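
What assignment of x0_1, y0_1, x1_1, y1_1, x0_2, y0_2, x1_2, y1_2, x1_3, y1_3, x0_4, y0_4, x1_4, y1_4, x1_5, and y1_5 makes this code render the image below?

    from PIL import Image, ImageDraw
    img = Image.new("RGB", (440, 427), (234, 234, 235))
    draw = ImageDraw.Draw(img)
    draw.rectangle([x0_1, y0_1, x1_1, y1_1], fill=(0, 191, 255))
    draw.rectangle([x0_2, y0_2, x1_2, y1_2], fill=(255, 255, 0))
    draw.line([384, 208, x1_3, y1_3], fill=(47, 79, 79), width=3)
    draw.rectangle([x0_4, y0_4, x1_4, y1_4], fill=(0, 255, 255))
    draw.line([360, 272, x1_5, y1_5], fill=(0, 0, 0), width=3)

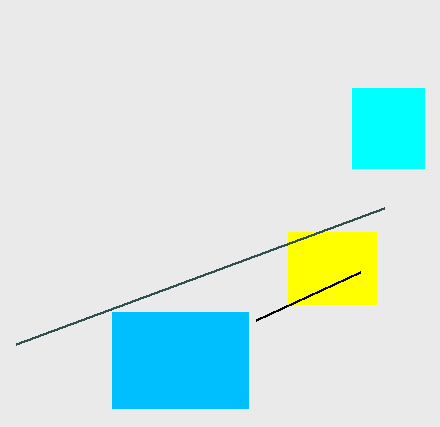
x0_1 = 112; y0_1 = 312; x1_1 = 248; y1_1 = 408; x0_2 = 288; y0_2 = 232; x1_2 = 376; y1_2 = 304; x1_3 = 16; y1_3 = 344; x0_4 = 352; y0_4 = 88; x1_4 = 424; y1_4 = 168; x1_5 = 256; y1_5 = 320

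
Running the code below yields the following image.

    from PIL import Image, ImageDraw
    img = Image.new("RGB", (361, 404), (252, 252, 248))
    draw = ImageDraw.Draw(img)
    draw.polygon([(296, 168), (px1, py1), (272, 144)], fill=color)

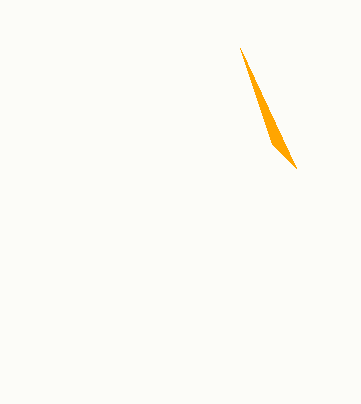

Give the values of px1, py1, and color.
px1 = 240, py1 = 48, color = 'orange'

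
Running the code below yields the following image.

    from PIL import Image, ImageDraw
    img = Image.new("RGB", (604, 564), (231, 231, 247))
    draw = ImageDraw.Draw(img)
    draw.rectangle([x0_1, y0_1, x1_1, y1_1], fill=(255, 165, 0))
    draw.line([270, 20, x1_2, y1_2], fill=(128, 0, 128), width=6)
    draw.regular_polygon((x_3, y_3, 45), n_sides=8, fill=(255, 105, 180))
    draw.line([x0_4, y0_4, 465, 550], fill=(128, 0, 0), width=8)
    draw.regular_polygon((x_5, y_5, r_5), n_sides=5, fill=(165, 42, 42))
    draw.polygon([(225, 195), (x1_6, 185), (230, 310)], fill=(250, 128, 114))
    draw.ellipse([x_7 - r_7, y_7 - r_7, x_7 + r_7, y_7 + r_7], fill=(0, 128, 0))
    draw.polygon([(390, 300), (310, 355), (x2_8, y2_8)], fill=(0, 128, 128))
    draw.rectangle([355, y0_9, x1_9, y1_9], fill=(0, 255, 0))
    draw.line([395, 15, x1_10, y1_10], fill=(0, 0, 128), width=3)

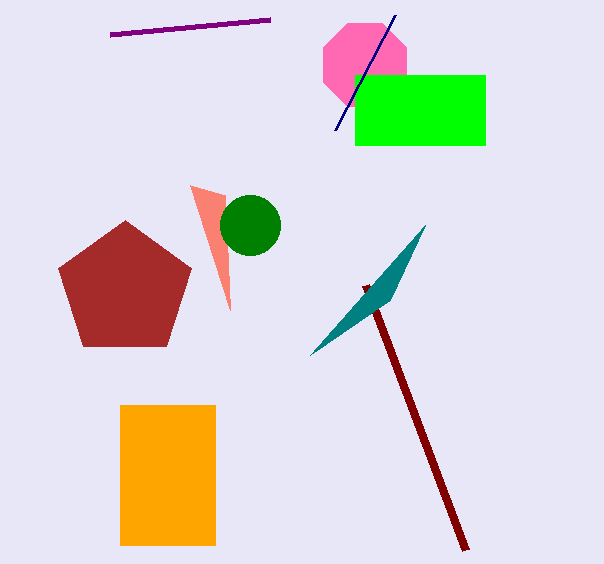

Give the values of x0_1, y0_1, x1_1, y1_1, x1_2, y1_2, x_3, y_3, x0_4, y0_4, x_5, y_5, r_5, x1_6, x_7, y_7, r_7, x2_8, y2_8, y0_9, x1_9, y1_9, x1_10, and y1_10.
x0_1 = 120; y0_1 = 405; x1_1 = 215; y1_1 = 545; x1_2 = 110; y1_2 = 35; x_3 = 365; y_3 = 65; x0_4 = 365; y0_4 = 285; x_5 = 125; y_5 = 290; r_5 = 70; x1_6 = 190; x_7 = 250; y_7 = 225; r_7 = 30; x2_8 = 425; y2_8 = 225; y0_9 = 75; x1_9 = 485; y1_9 = 145; x1_10 = 335; y1_10 = 130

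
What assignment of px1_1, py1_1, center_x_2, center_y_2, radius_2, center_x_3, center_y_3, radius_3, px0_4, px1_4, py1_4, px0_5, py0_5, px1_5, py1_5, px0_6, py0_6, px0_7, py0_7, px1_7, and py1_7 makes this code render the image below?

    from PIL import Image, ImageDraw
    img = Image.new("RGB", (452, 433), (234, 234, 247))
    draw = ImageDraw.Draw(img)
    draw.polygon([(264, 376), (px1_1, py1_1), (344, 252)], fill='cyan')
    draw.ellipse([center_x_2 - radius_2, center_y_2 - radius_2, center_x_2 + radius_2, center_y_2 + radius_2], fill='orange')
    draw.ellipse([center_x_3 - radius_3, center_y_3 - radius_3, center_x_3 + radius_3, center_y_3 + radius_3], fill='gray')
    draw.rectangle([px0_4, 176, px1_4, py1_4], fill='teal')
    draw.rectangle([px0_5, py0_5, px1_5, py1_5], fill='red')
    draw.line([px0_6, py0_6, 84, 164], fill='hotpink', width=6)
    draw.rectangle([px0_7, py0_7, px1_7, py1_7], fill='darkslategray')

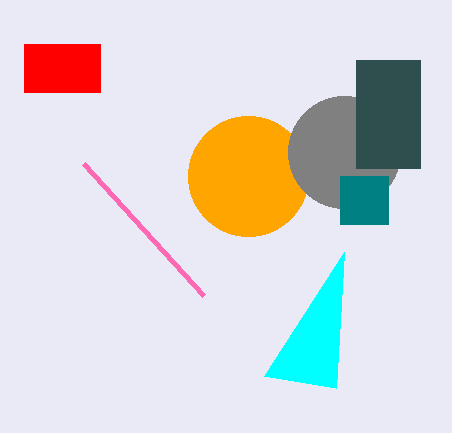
px1_1 = 336
py1_1 = 388
center_x_2 = 248
center_y_2 = 176
radius_2 = 60
center_x_3 = 344
center_y_3 = 152
radius_3 = 56
px0_4 = 340
px1_4 = 388
py1_4 = 224
px0_5 = 24
py0_5 = 44
px1_5 = 100
py1_5 = 92
px0_6 = 204
py0_6 = 296
px0_7 = 356
py0_7 = 60
px1_7 = 420
py1_7 = 168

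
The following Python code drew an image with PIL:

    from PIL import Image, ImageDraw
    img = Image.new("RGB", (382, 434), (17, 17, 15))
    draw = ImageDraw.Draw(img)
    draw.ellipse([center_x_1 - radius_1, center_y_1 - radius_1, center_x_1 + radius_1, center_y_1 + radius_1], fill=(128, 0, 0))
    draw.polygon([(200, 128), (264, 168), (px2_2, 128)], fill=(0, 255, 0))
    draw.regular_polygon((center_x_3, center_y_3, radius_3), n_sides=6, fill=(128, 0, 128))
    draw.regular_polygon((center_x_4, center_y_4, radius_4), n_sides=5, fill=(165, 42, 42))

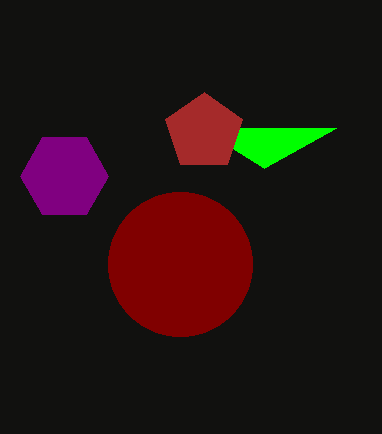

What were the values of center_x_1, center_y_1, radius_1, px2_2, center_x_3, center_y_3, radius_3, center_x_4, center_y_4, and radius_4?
center_x_1 = 180; center_y_1 = 264; radius_1 = 72; px2_2 = 336; center_x_3 = 64; center_y_3 = 176; radius_3 = 44; center_x_4 = 204; center_y_4 = 132; radius_4 = 40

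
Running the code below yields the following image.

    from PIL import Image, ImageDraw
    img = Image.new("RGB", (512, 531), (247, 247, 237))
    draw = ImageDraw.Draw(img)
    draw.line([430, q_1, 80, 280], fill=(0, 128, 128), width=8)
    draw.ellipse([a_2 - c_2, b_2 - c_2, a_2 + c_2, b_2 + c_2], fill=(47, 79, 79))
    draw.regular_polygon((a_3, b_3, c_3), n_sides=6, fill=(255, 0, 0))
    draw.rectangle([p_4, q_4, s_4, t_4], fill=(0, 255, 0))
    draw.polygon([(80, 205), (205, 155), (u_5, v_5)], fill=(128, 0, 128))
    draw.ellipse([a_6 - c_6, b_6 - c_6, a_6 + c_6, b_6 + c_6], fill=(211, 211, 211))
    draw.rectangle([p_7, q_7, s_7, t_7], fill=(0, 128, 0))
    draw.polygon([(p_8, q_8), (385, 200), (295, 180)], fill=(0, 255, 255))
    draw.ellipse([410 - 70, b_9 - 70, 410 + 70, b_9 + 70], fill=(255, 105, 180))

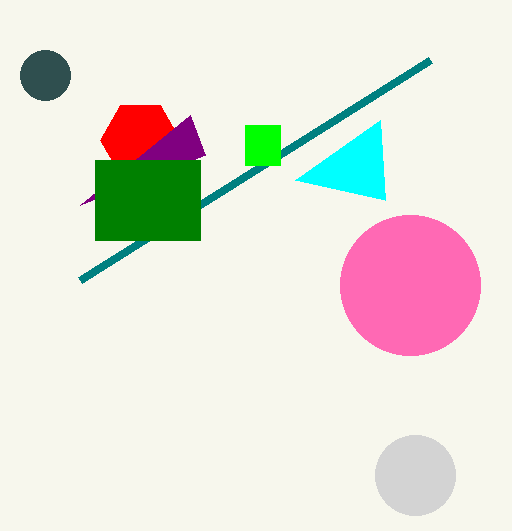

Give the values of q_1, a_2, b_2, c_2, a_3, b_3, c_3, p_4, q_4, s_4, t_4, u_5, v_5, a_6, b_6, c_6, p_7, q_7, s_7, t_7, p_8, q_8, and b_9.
q_1 = 60; a_2 = 45; b_2 = 75; c_2 = 25; a_3 = 140; b_3 = 140; c_3 = 40; p_4 = 245; q_4 = 125; s_4 = 280; t_4 = 165; u_5 = 190; v_5 = 115; a_6 = 415; b_6 = 475; c_6 = 40; p_7 = 95; q_7 = 160; s_7 = 200; t_7 = 240; p_8 = 380; q_8 = 120; b_9 = 285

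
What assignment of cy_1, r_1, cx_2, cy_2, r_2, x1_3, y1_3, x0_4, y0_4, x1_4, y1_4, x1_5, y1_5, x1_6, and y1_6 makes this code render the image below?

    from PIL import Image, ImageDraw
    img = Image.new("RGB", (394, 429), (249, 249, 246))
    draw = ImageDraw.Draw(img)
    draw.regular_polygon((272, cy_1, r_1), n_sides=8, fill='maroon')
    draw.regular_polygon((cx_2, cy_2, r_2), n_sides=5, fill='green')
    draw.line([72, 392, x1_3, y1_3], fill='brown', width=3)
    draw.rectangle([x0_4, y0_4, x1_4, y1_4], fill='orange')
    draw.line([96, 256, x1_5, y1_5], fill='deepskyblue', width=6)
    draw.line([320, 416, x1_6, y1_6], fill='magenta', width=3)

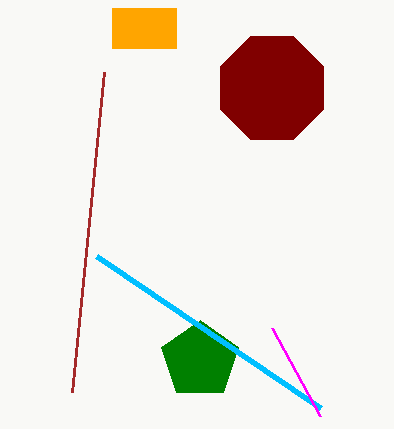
cy_1 = 88
r_1 = 56
cx_2 = 200
cy_2 = 360
r_2 = 40
x1_3 = 104
y1_3 = 72
x0_4 = 112
y0_4 = 8
x1_4 = 176
y1_4 = 48
x1_5 = 320
y1_5 = 408
x1_6 = 272
y1_6 = 328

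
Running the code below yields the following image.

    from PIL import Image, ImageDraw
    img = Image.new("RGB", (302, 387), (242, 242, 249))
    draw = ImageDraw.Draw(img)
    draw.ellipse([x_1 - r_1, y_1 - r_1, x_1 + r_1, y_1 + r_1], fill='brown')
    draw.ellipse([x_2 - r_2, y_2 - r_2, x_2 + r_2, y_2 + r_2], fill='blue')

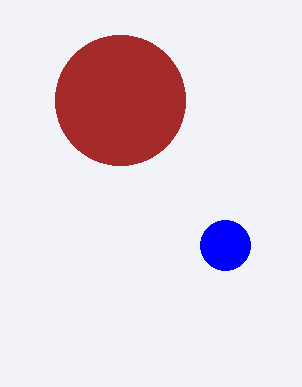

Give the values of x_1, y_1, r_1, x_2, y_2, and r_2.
x_1 = 120
y_1 = 100
r_1 = 65
x_2 = 225
y_2 = 245
r_2 = 25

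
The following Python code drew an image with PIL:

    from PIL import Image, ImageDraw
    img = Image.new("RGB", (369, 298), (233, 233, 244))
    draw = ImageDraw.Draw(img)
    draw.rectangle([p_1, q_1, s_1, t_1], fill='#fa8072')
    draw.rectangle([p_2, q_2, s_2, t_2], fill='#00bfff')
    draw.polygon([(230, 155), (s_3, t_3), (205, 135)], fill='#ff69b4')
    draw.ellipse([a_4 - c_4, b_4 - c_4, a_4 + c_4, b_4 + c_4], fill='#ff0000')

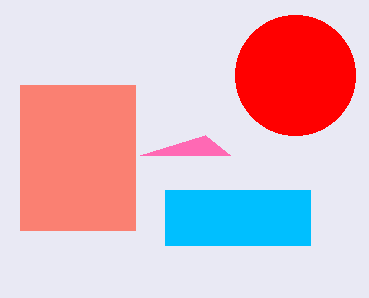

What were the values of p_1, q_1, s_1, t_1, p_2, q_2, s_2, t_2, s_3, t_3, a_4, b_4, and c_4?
p_1 = 20, q_1 = 85, s_1 = 135, t_1 = 230, p_2 = 165, q_2 = 190, s_2 = 310, t_2 = 245, s_3 = 140, t_3 = 155, a_4 = 295, b_4 = 75, c_4 = 60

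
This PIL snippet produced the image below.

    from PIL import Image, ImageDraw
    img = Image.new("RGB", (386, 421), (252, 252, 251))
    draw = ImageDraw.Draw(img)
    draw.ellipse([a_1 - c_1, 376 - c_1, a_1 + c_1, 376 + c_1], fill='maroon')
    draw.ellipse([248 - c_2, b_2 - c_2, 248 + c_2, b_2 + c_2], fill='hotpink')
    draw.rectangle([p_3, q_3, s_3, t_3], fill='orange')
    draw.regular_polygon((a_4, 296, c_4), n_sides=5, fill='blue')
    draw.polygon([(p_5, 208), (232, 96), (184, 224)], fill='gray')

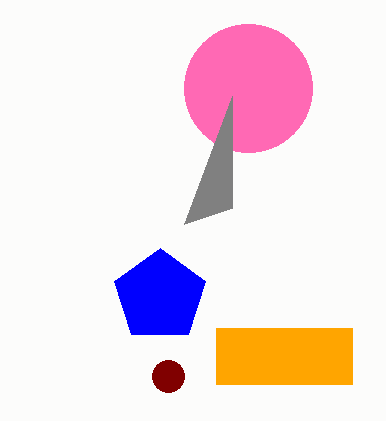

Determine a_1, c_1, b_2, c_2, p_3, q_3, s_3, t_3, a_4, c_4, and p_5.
a_1 = 168; c_1 = 16; b_2 = 88; c_2 = 64; p_3 = 216; q_3 = 328; s_3 = 352; t_3 = 384; a_4 = 160; c_4 = 48; p_5 = 232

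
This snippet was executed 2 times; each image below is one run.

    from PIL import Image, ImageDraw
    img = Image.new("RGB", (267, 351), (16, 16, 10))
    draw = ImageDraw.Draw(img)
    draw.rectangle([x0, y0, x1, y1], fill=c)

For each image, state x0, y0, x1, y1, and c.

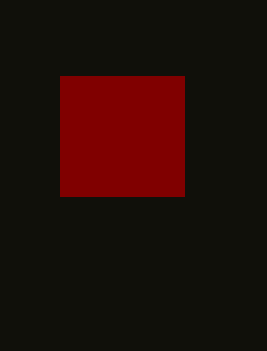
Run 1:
x0 = 60, y0 = 76, x1 = 184, y1 = 196, c = 'maroon'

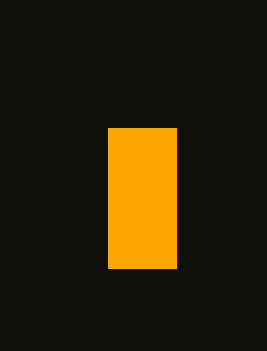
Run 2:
x0 = 108
y0 = 128
x1 = 176
y1 = 268
c = 'orange'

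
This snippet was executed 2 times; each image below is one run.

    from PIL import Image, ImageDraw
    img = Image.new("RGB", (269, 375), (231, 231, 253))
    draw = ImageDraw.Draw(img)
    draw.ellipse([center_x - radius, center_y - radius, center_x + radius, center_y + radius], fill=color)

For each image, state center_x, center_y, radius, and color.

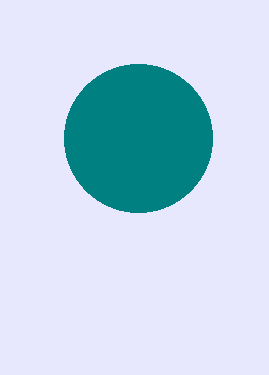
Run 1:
center_x = 138; center_y = 138; radius = 74; color = 'teal'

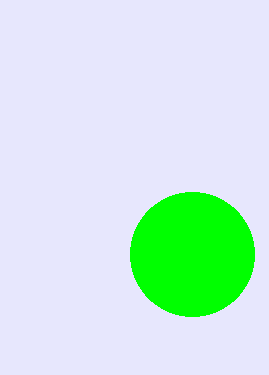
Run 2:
center_x = 192
center_y = 254
radius = 62
color = 'lime'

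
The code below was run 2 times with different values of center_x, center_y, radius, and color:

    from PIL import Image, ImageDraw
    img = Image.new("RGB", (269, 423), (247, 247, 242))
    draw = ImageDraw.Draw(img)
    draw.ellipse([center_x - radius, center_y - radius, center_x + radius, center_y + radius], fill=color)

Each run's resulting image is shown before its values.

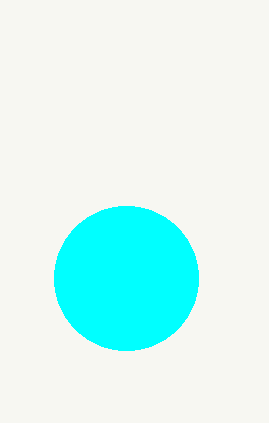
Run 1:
center_x = 126
center_y = 278
radius = 72
color = 'cyan'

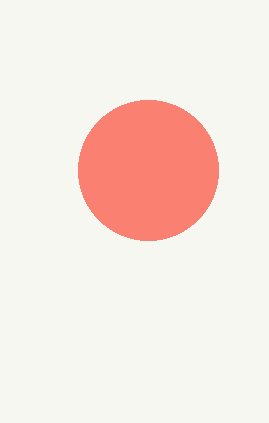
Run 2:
center_x = 148
center_y = 170
radius = 70
color = 'salmon'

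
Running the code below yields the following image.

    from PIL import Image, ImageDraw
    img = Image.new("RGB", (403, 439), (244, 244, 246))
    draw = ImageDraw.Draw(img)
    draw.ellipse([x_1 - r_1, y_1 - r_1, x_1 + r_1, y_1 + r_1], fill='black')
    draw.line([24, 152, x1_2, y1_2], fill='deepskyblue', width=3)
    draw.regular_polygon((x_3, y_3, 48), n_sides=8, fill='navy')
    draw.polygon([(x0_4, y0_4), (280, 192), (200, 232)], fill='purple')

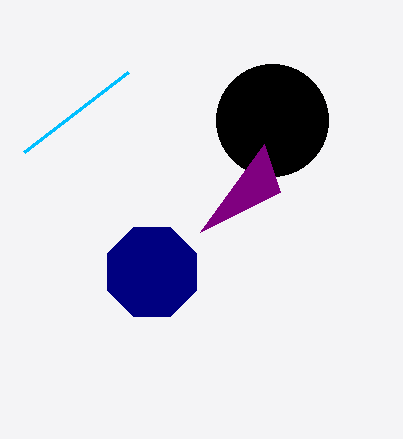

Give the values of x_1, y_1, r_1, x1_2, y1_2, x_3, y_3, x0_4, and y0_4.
x_1 = 272
y_1 = 120
r_1 = 56
x1_2 = 128
y1_2 = 72
x_3 = 152
y_3 = 272
x0_4 = 264
y0_4 = 144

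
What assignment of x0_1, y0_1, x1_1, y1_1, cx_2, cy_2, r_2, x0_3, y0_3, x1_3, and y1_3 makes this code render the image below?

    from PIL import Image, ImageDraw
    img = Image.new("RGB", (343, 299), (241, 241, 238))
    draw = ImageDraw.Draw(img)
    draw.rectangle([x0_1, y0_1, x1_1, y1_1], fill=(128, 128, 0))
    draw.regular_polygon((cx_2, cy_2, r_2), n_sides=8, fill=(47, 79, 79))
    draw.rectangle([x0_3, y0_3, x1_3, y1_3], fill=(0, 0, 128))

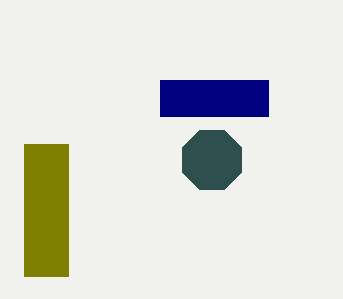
x0_1 = 24, y0_1 = 144, x1_1 = 68, y1_1 = 276, cx_2 = 212, cy_2 = 160, r_2 = 32, x0_3 = 160, y0_3 = 80, x1_3 = 268, y1_3 = 116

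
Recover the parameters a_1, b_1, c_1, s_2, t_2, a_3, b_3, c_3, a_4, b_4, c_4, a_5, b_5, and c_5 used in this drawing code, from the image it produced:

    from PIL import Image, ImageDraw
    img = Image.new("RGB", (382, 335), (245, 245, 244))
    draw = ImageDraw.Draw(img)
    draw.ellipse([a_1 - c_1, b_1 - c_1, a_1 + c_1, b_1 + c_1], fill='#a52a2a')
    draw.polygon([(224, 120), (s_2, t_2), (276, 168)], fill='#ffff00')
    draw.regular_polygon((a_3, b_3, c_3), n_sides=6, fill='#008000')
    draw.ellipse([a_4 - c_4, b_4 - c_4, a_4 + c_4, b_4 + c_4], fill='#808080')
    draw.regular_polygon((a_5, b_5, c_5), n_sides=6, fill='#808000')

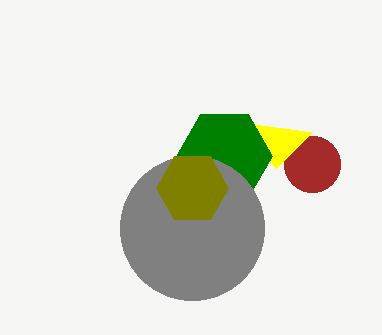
a_1 = 312, b_1 = 164, c_1 = 28, s_2 = 312, t_2 = 132, a_3 = 224, b_3 = 156, c_3 = 48, a_4 = 192, b_4 = 228, c_4 = 72, a_5 = 192, b_5 = 188, c_5 = 36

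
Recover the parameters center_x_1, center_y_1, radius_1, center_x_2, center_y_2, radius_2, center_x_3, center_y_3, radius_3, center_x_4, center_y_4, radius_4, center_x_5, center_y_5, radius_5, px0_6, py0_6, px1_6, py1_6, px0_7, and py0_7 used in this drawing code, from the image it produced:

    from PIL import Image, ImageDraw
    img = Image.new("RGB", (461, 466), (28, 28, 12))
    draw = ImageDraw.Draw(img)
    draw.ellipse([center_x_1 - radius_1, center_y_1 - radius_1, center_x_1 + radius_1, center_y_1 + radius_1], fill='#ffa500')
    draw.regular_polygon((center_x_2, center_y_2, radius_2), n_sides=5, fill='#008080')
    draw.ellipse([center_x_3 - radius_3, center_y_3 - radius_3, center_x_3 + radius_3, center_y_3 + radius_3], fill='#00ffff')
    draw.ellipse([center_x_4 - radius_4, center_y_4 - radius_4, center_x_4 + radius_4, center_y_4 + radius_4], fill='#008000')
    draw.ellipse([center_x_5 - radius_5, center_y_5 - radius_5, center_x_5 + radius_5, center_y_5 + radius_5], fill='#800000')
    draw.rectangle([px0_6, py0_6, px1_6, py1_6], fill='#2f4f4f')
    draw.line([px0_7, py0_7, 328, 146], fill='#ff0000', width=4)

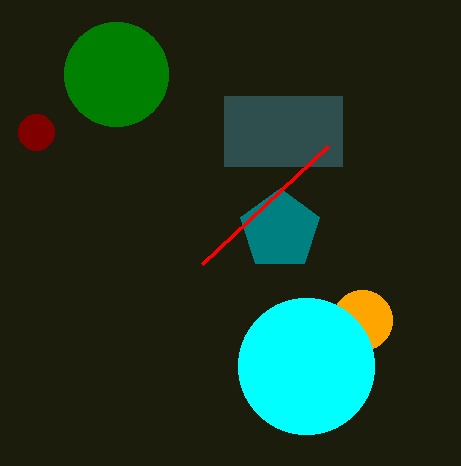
center_x_1 = 362, center_y_1 = 320, radius_1 = 30, center_x_2 = 280, center_y_2 = 230, radius_2 = 42, center_x_3 = 306, center_y_3 = 366, radius_3 = 68, center_x_4 = 116, center_y_4 = 74, radius_4 = 52, center_x_5 = 36, center_y_5 = 132, radius_5 = 18, px0_6 = 224, py0_6 = 96, px1_6 = 342, py1_6 = 166, px0_7 = 202, py0_7 = 264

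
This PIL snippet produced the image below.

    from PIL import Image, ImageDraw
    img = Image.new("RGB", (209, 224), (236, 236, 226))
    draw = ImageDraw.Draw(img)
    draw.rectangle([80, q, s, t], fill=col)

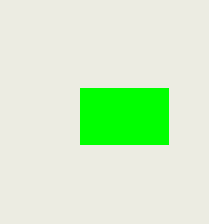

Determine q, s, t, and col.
q = 88; s = 168; t = 144; col = 'lime'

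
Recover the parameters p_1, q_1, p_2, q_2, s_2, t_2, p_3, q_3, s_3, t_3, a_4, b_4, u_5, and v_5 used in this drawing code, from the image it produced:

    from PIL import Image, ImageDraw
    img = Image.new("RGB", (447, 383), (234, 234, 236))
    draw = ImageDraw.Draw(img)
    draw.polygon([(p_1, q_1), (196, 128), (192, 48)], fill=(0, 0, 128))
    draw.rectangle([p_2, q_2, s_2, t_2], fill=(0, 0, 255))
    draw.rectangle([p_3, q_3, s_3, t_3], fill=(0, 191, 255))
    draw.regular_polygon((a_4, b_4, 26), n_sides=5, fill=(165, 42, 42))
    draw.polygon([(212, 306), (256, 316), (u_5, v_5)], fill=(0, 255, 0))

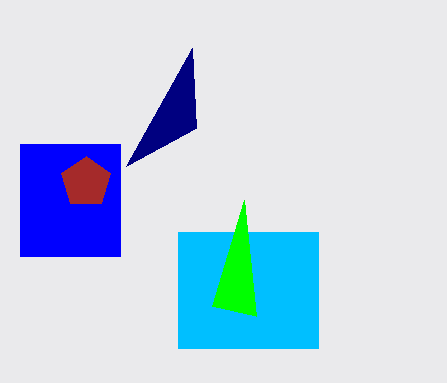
p_1 = 126; q_1 = 166; p_2 = 20; q_2 = 144; s_2 = 120; t_2 = 256; p_3 = 178; q_3 = 232; s_3 = 318; t_3 = 348; a_4 = 86; b_4 = 182; u_5 = 244; v_5 = 200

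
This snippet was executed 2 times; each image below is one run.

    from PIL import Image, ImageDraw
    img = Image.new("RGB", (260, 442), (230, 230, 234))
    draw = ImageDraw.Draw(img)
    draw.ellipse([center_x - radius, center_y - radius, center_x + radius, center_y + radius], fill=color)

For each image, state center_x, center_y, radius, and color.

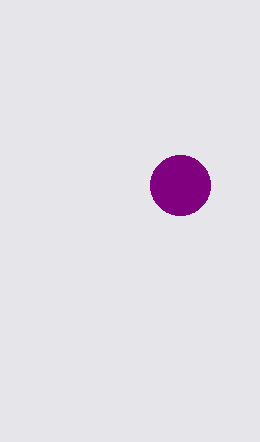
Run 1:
center_x = 180, center_y = 185, radius = 30, color = 'purple'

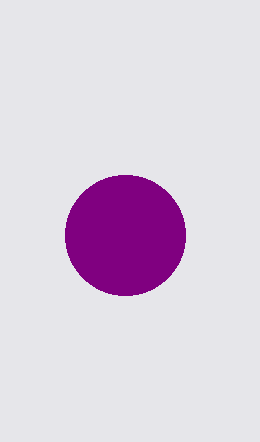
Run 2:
center_x = 125
center_y = 235
radius = 60
color = 'purple'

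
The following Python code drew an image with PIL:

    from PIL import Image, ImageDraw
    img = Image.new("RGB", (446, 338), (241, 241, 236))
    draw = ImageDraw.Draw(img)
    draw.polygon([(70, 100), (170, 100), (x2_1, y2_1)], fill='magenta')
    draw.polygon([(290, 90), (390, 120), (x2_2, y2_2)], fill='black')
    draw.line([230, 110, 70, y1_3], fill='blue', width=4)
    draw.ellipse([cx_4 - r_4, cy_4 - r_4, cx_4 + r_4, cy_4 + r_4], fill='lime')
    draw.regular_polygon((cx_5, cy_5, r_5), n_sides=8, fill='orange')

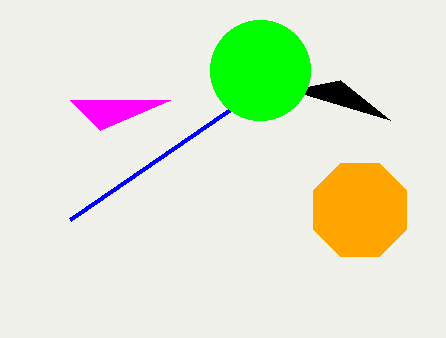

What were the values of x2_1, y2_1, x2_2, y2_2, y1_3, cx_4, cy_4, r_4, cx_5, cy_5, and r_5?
x2_1 = 100; y2_1 = 130; x2_2 = 340; y2_2 = 80; y1_3 = 220; cx_4 = 260; cy_4 = 70; r_4 = 50; cx_5 = 360; cy_5 = 210; r_5 = 50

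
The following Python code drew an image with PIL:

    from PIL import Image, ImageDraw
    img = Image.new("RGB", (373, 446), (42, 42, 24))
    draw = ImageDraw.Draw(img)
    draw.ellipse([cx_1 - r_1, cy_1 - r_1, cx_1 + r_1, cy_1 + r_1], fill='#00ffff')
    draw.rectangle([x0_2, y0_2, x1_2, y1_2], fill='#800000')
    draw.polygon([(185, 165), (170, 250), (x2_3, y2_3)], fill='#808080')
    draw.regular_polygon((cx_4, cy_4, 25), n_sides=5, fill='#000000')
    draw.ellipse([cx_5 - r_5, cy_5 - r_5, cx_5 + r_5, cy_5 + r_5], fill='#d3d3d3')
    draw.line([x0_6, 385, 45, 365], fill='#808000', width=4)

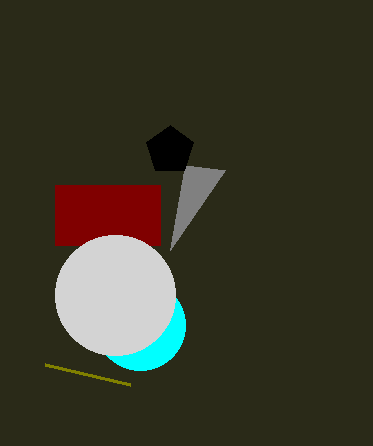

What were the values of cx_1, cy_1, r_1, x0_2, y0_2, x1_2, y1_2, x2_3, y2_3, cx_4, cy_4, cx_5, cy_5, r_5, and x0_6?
cx_1 = 140; cy_1 = 325; r_1 = 45; x0_2 = 55; y0_2 = 185; x1_2 = 160; y1_2 = 245; x2_3 = 225; y2_3 = 170; cx_4 = 170; cy_4 = 150; cx_5 = 115; cy_5 = 295; r_5 = 60; x0_6 = 130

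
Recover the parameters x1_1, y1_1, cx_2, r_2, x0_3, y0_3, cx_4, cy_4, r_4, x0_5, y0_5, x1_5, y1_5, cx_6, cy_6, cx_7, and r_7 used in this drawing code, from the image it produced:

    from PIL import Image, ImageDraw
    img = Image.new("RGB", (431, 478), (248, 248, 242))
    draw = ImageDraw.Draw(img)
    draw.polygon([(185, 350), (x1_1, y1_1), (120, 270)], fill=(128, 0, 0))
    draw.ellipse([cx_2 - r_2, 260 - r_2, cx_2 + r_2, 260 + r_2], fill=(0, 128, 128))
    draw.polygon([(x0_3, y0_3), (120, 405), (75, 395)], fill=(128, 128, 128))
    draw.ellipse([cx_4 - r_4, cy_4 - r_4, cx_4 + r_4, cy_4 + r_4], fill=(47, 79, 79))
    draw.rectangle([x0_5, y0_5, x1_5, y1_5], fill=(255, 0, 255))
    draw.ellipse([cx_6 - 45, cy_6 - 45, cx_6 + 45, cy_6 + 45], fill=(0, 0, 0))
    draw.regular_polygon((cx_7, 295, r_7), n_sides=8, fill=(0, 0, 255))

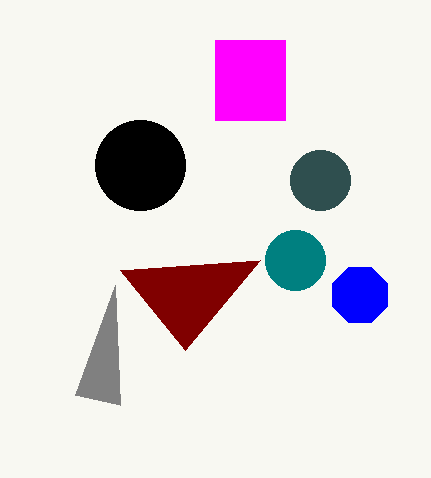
x1_1 = 260, y1_1 = 260, cx_2 = 295, r_2 = 30, x0_3 = 115, y0_3 = 285, cx_4 = 320, cy_4 = 180, r_4 = 30, x0_5 = 215, y0_5 = 40, x1_5 = 285, y1_5 = 120, cx_6 = 140, cy_6 = 165, cx_7 = 360, r_7 = 30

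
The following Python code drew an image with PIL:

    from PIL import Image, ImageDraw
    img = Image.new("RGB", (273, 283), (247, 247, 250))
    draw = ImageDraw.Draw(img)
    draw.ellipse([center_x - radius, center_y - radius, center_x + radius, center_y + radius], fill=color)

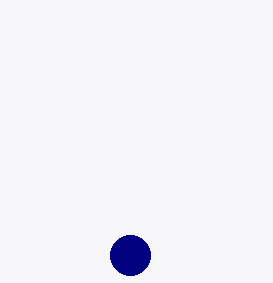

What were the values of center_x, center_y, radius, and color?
center_x = 130; center_y = 255; radius = 20; color = 'navy'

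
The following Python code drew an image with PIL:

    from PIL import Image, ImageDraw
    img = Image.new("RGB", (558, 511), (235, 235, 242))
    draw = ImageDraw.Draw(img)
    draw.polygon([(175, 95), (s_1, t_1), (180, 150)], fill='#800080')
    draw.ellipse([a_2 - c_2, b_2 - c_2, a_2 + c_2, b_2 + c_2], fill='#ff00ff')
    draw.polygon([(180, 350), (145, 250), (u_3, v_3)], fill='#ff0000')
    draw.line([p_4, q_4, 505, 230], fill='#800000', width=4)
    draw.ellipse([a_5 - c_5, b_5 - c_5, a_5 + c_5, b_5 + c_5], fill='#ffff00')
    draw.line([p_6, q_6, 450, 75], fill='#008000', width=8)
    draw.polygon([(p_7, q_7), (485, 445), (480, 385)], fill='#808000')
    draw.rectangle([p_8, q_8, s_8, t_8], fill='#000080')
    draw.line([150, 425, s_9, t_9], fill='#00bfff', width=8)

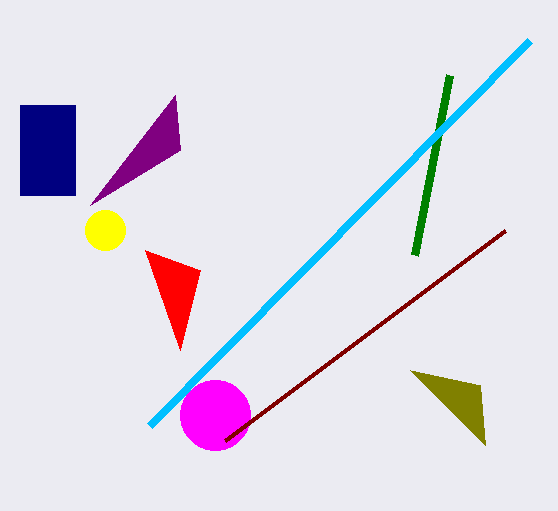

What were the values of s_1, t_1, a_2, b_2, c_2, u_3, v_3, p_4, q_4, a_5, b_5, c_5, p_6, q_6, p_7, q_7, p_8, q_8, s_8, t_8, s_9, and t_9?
s_1 = 90; t_1 = 205; a_2 = 215; b_2 = 415; c_2 = 35; u_3 = 200; v_3 = 270; p_4 = 225; q_4 = 440; a_5 = 105; b_5 = 230; c_5 = 20; p_6 = 415; q_6 = 255; p_7 = 410; q_7 = 370; p_8 = 20; q_8 = 105; s_8 = 75; t_8 = 195; s_9 = 530; t_9 = 40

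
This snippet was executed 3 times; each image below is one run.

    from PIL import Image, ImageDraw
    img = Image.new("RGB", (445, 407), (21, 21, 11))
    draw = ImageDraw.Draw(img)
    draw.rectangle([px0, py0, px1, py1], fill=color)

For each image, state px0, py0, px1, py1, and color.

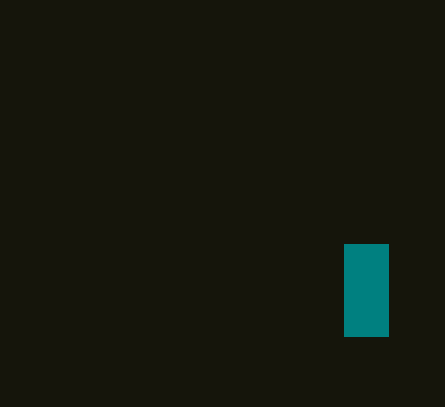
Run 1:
px0 = 344
py0 = 244
px1 = 388
py1 = 336
color = 'teal'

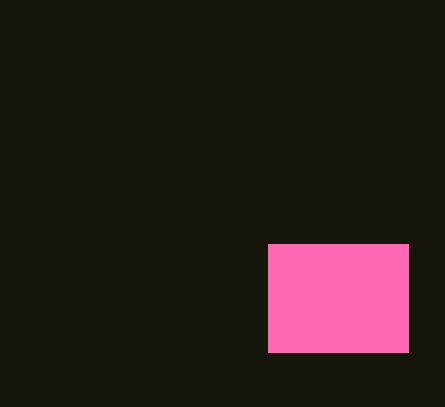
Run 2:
px0 = 268
py0 = 244
px1 = 408
py1 = 352
color = 'hotpink'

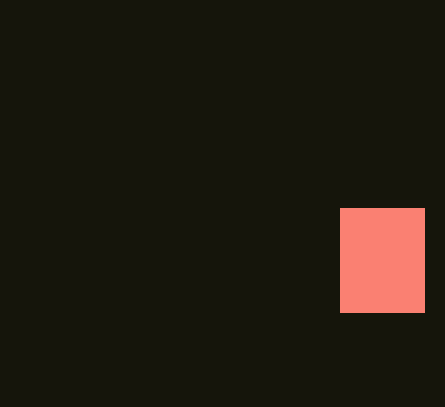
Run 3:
px0 = 340, py0 = 208, px1 = 424, py1 = 312, color = 'salmon'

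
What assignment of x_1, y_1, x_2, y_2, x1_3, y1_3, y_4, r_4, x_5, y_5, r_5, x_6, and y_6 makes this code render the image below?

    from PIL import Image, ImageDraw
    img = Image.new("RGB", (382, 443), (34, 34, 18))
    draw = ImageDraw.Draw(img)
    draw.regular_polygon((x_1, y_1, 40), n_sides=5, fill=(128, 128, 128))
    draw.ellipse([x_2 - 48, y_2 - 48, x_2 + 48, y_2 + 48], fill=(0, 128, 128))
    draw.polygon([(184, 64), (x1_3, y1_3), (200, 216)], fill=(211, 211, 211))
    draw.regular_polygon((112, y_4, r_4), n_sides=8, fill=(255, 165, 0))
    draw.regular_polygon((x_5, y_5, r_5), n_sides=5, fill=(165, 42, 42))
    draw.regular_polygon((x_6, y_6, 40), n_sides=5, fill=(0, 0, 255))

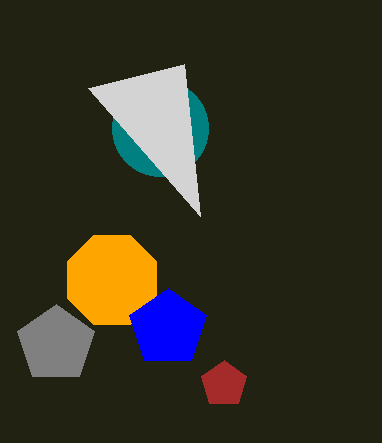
x_1 = 56
y_1 = 344
x_2 = 160
y_2 = 128
x1_3 = 88
y1_3 = 88
y_4 = 280
r_4 = 48
x_5 = 224
y_5 = 384
r_5 = 24
x_6 = 168
y_6 = 328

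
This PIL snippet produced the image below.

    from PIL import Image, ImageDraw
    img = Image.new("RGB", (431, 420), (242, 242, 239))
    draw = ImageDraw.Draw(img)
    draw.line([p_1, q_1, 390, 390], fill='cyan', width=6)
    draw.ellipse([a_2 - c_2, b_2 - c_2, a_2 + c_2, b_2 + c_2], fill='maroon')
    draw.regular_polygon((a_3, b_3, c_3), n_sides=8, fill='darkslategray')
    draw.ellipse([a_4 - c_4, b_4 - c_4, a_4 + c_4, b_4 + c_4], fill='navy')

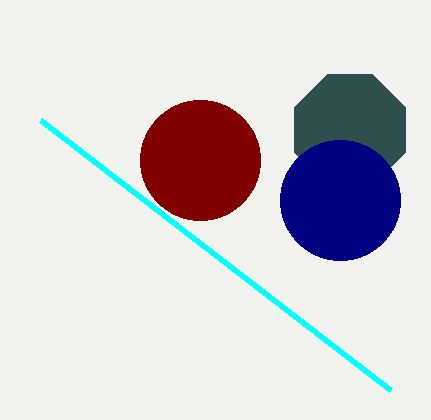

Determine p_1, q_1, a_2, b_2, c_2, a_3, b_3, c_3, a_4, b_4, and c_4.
p_1 = 40, q_1 = 120, a_2 = 200, b_2 = 160, c_2 = 60, a_3 = 350, b_3 = 130, c_3 = 60, a_4 = 340, b_4 = 200, c_4 = 60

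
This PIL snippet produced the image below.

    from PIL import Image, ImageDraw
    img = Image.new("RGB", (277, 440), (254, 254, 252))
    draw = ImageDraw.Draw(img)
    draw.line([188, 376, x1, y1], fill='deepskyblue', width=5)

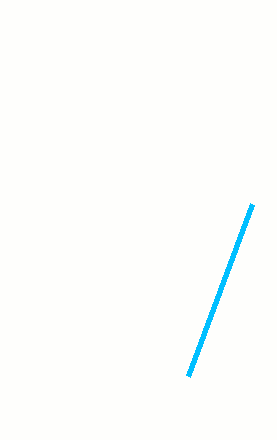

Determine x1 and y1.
x1 = 252, y1 = 204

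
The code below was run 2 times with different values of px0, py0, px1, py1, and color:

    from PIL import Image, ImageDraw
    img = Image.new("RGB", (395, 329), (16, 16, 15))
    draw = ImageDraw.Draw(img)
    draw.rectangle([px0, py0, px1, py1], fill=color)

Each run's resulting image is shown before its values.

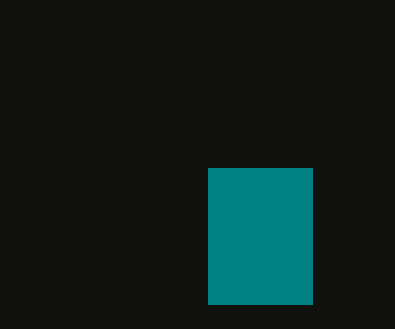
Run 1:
px0 = 208, py0 = 168, px1 = 312, py1 = 304, color = 'teal'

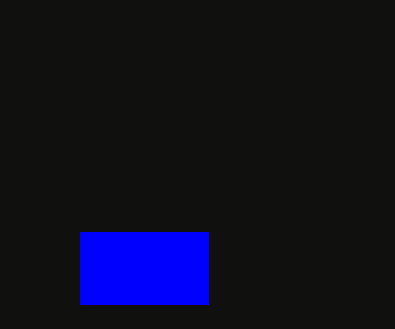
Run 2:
px0 = 80, py0 = 232, px1 = 208, py1 = 304, color = 'blue'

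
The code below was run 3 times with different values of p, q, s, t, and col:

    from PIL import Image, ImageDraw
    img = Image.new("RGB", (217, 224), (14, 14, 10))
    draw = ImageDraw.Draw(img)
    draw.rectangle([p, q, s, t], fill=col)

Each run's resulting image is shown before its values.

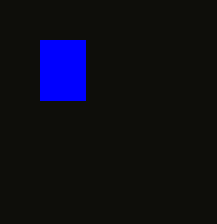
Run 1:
p = 40, q = 40, s = 85, t = 100, col = 'blue'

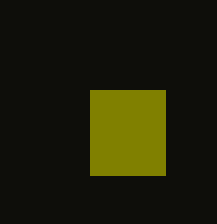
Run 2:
p = 90, q = 90, s = 165, t = 175, col = 'olive'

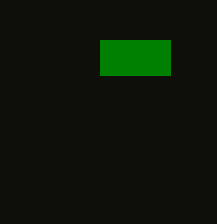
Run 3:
p = 100
q = 40
s = 170
t = 75
col = 'green'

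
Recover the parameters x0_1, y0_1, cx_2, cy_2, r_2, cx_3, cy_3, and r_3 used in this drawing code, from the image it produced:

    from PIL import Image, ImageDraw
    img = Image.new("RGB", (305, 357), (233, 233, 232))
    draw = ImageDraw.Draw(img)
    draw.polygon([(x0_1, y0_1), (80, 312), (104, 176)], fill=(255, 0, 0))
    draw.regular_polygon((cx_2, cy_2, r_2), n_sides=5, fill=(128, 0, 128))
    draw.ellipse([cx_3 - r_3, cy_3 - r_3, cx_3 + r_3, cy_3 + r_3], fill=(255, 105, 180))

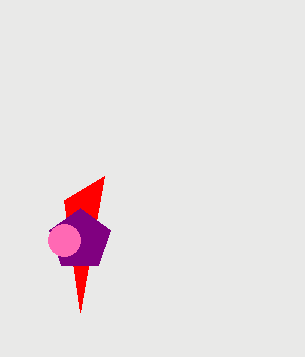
x0_1 = 64, y0_1 = 200, cx_2 = 80, cy_2 = 240, r_2 = 32, cx_3 = 64, cy_3 = 240, r_3 = 16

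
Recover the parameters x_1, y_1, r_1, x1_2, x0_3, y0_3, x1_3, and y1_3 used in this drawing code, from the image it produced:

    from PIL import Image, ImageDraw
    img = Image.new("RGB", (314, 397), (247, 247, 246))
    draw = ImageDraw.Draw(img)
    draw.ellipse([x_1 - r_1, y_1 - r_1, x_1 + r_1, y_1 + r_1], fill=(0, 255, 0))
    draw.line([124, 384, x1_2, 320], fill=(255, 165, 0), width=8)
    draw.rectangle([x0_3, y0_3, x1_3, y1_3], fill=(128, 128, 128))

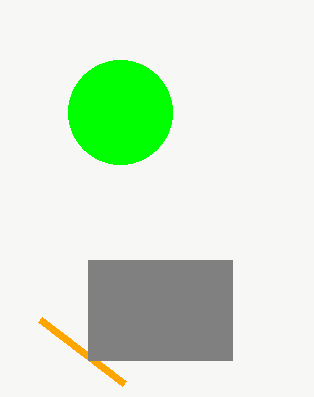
x_1 = 120
y_1 = 112
r_1 = 52
x1_2 = 40
x0_3 = 88
y0_3 = 260
x1_3 = 232
y1_3 = 360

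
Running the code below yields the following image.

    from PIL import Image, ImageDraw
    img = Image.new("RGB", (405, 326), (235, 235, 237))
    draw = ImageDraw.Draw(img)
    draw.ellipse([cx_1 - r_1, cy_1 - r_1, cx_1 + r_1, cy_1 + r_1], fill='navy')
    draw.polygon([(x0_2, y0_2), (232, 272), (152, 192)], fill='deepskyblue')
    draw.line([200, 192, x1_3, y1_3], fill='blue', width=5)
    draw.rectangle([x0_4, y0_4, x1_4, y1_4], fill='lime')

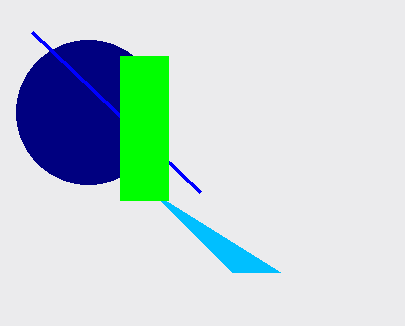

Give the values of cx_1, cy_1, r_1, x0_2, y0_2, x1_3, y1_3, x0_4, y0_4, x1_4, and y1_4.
cx_1 = 88; cy_1 = 112; r_1 = 72; x0_2 = 280; y0_2 = 272; x1_3 = 32; y1_3 = 32; x0_4 = 120; y0_4 = 56; x1_4 = 168; y1_4 = 200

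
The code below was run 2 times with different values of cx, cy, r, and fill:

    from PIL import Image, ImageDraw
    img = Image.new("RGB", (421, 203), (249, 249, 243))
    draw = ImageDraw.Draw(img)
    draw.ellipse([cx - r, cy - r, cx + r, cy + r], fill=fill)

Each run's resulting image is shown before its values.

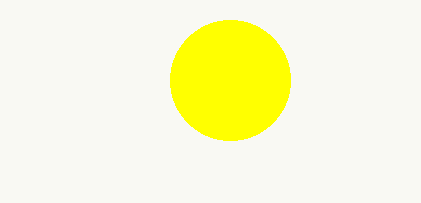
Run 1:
cx = 230, cy = 80, r = 60, fill = 'yellow'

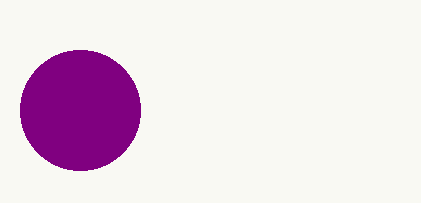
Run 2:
cx = 80
cy = 110
r = 60
fill = 'purple'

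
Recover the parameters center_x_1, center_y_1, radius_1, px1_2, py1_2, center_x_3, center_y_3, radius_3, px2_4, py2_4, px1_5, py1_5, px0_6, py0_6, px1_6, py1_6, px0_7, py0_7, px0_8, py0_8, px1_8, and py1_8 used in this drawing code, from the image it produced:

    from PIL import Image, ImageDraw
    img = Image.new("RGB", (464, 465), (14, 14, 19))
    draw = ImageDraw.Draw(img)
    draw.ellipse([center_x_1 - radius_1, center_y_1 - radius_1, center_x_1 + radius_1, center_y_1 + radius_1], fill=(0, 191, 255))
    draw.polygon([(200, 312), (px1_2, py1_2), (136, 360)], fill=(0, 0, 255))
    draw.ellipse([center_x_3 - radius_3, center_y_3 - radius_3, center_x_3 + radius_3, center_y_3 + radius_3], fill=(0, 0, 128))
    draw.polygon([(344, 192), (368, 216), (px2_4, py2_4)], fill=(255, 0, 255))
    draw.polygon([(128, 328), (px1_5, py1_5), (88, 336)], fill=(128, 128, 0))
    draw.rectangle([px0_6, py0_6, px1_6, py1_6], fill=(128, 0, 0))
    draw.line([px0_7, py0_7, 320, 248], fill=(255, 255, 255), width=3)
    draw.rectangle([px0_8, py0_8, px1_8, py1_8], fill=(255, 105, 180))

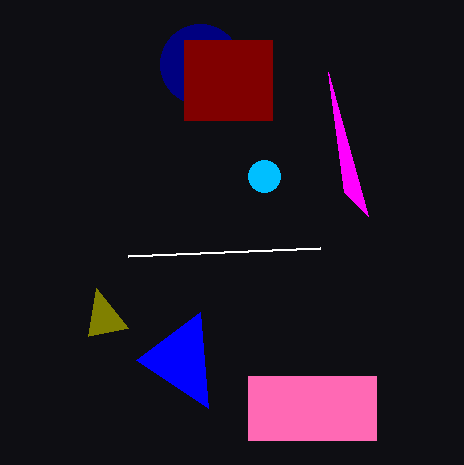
center_x_1 = 264, center_y_1 = 176, radius_1 = 16, px1_2 = 208, py1_2 = 408, center_x_3 = 200, center_y_3 = 64, radius_3 = 40, px2_4 = 328, py2_4 = 72, px1_5 = 96, py1_5 = 288, px0_6 = 184, py0_6 = 40, px1_6 = 272, py1_6 = 120, px0_7 = 128, py0_7 = 256, px0_8 = 248, py0_8 = 376, px1_8 = 376, py1_8 = 440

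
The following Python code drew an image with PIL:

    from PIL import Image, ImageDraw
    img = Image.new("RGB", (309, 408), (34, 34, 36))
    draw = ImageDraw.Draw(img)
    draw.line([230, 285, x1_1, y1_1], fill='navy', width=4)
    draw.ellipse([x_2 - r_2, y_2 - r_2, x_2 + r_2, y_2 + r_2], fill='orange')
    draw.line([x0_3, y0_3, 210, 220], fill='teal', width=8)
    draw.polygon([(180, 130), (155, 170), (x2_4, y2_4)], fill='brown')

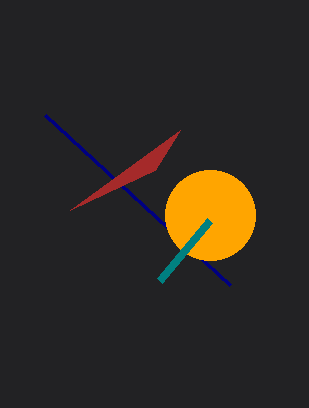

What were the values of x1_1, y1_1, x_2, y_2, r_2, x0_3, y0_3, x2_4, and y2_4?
x1_1 = 45; y1_1 = 115; x_2 = 210; y_2 = 215; r_2 = 45; x0_3 = 160; y0_3 = 280; x2_4 = 70; y2_4 = 210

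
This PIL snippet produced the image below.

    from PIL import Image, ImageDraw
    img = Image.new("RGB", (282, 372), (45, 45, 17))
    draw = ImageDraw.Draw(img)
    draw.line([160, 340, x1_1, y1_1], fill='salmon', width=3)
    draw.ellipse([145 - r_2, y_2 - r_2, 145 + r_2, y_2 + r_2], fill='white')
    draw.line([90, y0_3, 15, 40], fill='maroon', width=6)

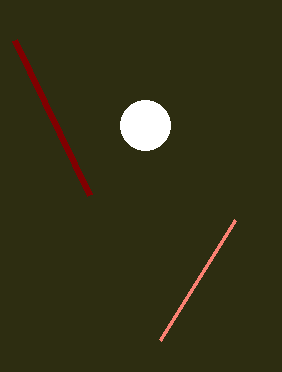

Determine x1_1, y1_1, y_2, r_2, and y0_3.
x1_1 = 235, y1_1 = 220, y_2 = 125, r_2 = 25, y0_3 = 195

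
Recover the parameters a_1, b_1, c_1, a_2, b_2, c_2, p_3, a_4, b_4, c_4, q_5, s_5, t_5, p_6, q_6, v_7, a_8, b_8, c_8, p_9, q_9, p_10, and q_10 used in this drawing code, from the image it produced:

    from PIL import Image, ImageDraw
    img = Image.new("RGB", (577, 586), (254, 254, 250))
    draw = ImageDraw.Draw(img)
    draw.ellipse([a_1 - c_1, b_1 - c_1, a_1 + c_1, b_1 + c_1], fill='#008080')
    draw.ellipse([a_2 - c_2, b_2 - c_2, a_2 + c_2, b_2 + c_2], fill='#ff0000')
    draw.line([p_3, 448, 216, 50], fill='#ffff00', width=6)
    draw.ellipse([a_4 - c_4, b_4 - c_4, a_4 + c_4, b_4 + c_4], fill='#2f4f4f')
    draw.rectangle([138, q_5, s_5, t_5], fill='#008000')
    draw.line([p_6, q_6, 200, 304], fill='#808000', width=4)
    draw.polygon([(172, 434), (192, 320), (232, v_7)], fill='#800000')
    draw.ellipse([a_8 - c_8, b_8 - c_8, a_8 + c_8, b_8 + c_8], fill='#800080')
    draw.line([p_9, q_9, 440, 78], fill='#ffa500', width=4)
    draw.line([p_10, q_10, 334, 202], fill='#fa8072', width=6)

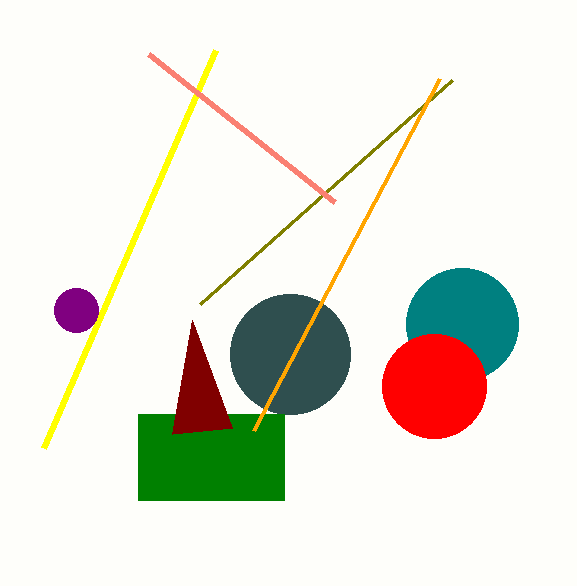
a_1 = 462, b_1 = 324, c_1 = 56, a_2 = 434, b_2 = 386, c_2 = 52, p_3 = 44, a_4 = 290, b_4 = 354, c_4 = 60, q_5 = 414, s_5 = 284, t_5 = 500, p_6 = 452, q_6 = 80, v_7 = 428, a_8 = 76, b_8 = 310, c_8 = 22, p_9 = 254, q_9 = 430, p_10 = 148, q_10 = 54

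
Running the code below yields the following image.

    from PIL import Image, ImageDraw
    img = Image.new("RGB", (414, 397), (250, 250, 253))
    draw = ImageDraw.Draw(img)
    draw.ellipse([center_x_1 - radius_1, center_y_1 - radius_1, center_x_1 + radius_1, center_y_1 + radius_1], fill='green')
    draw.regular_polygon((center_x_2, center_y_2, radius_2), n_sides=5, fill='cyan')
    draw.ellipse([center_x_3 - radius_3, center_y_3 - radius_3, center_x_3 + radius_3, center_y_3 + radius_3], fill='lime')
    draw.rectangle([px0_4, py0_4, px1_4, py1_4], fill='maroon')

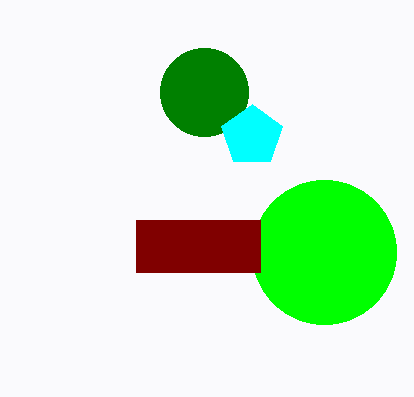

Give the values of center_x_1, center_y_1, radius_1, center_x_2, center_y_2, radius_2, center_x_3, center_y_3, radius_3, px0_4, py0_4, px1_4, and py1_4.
center_x_1 = 204, center_y_1 = 92, radius_1 = 44, center_x_2 = 252, center_y_2 = 136, radius_2 = 32, center_x_3 = 324, center_y_3 = 252, radius_3 = 72, px0_4 = 136, py0_4 = 220, px1_4 = 260, py1_4 = 272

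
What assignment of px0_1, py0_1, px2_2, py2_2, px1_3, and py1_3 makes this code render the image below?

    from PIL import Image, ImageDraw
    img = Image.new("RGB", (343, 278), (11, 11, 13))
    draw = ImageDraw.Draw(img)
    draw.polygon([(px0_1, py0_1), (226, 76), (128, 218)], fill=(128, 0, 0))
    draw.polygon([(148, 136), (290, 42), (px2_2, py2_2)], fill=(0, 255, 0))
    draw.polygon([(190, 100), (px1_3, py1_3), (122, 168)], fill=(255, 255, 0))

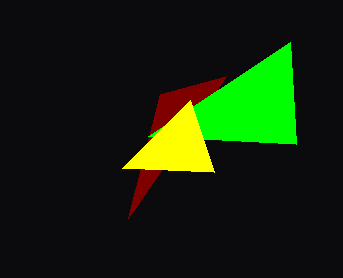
px0_1 = 160
py0_1 = 94
px2_2 = 296
py2_2 = 144
px1_3 = 214
py1_3 = 172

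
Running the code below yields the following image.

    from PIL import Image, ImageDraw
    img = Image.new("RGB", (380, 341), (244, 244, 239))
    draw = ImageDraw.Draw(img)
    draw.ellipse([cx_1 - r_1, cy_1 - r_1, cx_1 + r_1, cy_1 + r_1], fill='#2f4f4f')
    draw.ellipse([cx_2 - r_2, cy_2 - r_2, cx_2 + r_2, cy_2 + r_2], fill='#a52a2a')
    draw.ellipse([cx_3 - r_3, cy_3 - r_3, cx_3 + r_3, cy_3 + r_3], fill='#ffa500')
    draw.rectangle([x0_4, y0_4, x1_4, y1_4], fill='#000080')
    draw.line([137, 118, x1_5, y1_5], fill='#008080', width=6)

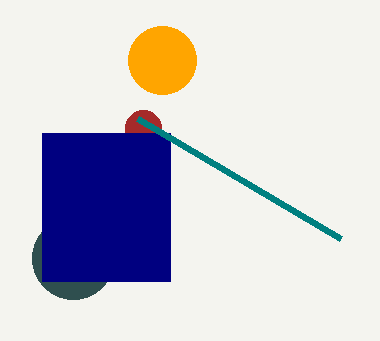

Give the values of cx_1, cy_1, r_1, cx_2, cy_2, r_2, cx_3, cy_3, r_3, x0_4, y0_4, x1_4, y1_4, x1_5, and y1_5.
cx_1 = 73; cy_1 = 258; r_1 = 41; cx_2 = 143; cy_2 = 128; r_2 = 18; cx_3 = 162; cy_3 = 60; r_3 = 34; x0_4 = 42; y0_4 = 133; x1_4 = 170; y1_4 = 281; x1_5 = 340; y1_5 = 238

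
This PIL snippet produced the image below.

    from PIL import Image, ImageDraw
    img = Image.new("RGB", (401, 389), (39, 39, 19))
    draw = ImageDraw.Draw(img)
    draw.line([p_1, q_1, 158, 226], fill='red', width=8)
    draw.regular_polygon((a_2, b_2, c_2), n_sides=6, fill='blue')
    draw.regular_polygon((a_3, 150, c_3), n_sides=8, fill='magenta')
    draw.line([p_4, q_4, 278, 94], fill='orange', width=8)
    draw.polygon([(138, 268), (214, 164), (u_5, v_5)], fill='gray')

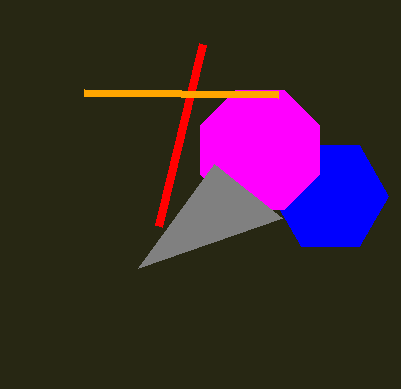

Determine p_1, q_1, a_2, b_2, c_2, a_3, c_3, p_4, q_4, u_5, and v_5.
p_1 = 202
q_1 = 44
a_2 = 330
b_2 = 196
c_2 = 58
a_3 = 260
c_3 = 64
p_4 = 84
q_4 = 92
u_5 = 282
v_5 = 218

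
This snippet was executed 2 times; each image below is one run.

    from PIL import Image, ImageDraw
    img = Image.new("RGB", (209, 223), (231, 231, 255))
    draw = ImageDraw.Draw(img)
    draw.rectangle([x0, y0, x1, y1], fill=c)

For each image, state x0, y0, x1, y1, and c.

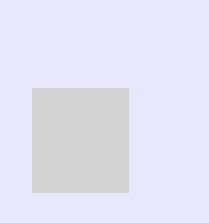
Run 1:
x0 = 32
y0 = 88
x1 = 128
y1 = 192
c = 'lightgray'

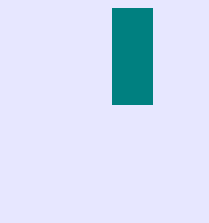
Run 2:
x0 = 112; y0 = 8; x1 = 152; y1 = 104; c = 'teal'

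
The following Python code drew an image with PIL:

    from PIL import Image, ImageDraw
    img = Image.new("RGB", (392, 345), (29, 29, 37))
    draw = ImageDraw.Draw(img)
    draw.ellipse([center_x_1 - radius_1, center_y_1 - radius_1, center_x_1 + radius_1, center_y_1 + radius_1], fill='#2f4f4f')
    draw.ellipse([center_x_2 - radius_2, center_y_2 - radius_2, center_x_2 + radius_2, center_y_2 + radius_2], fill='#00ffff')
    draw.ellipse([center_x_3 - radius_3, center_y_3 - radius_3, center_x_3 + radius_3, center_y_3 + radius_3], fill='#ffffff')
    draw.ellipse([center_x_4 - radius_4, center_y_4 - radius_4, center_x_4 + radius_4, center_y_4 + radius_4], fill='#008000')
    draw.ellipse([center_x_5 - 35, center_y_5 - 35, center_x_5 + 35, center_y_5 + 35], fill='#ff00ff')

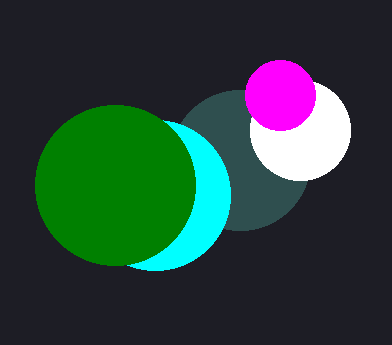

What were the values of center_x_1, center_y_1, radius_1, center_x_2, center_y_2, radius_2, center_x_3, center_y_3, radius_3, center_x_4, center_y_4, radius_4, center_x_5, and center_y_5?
center_x_1 = 240; center_y_1 = 160; radius_1 = 70; center_x_2 = 155; center_y_2 = 195; radius_2 = 75; center_x_3 = 300; center_y_3 = 130; radius_3 = 50; center_x_4 = 115; center_y_4 = 185; radius_4 = 80; center_x_5 = 280; center_y_5 = 95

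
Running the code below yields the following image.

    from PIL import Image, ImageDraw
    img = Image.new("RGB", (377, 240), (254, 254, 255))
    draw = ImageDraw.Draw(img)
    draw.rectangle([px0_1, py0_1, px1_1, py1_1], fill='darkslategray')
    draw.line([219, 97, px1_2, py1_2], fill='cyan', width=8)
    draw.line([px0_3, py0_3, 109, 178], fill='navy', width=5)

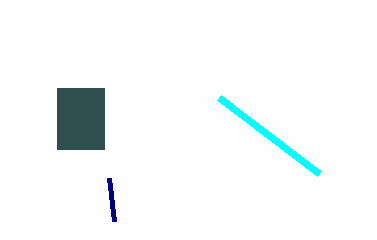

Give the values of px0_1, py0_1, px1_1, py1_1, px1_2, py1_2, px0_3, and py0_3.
px0_1 = 57, py0_1 = 88, px1_1 = 104, py1_1 = 149, px1_2 = 319, py1_2 = 173, px0_3 = 114, py0_3 = 221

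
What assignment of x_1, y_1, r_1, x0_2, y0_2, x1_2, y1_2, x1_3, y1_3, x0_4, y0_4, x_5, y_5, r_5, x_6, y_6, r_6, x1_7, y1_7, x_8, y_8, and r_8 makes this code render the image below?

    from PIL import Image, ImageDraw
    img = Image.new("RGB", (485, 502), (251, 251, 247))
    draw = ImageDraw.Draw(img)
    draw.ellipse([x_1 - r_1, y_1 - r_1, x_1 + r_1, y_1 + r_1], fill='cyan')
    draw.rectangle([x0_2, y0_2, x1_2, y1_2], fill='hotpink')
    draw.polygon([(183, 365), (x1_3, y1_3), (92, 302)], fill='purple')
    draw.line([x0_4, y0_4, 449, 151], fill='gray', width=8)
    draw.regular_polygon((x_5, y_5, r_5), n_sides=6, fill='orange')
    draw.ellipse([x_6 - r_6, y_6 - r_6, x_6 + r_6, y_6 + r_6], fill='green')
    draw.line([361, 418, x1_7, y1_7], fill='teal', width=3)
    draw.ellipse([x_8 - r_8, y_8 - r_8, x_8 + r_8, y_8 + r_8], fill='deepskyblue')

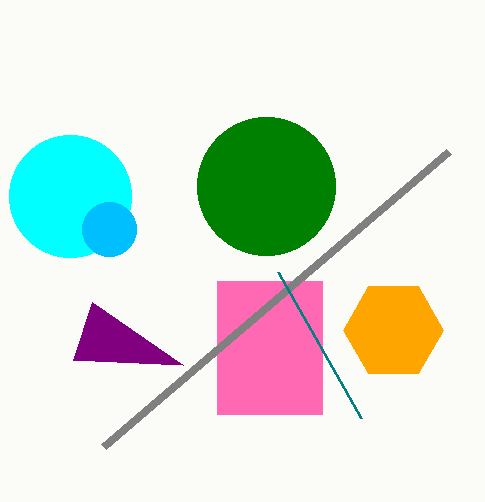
x_1 = 70; y_1 = 196; r_1 = 61; x0_2 = 217; y0_2 = 281; x1_2 = 322; y1_2 = 414; x1_3 = 73; y1_3 = 360; x0_4 = 104; y0_4 = 446; x_5 = 393; y_5 = 330; r_5 = 50; x_6 = 266; y_6 = 186; r_6 = 69; x1_7 = 278; y1_7 = 272; x_8 = 109; y_8 = 229; r_8 = 27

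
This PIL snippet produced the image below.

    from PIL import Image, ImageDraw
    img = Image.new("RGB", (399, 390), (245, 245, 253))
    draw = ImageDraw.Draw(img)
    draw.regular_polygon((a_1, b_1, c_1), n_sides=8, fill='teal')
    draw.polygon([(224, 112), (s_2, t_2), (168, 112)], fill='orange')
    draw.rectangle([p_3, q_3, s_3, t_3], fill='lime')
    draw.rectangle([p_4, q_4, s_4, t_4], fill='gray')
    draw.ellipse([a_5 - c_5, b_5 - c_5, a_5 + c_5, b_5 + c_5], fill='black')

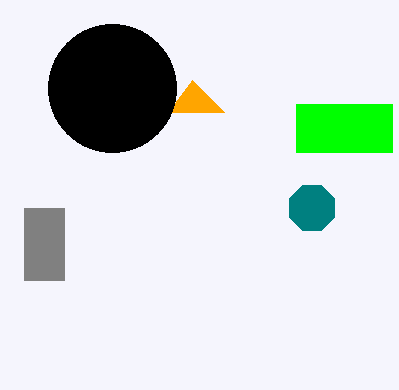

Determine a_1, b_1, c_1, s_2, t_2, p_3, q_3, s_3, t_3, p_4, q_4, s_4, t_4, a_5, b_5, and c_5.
a_1 = 312
b_1 = 208
c_1 = 24
s_2 = 192
t_2 = 80
p_3 = 296
q_3 = 104
s_3 = 392
t_3 = 152
p_4 = 24
q_4 = 208
s_4 = 64
t_4 = 280
a_5 = 112
b_5 = 88
c_5 = 64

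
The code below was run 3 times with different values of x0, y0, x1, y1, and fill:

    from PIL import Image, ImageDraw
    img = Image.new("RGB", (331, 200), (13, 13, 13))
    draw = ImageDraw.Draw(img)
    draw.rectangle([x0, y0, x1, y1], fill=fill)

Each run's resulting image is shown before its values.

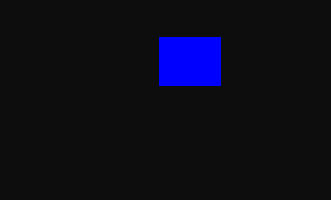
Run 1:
x0 = 159
y0 = 37
x1 = 220
y1 = 85
fill = 'blue'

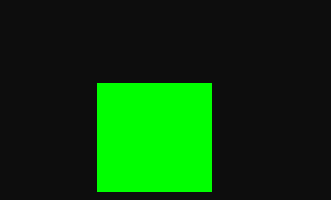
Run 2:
x0 = 97
y0 = 83
x1 = 211
y1 = 191
fill = 'lime'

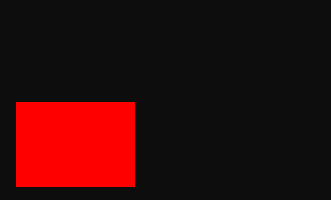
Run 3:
x0 = 16; y0 = 102; x1 = 134; y1 = 186; fill = 'red'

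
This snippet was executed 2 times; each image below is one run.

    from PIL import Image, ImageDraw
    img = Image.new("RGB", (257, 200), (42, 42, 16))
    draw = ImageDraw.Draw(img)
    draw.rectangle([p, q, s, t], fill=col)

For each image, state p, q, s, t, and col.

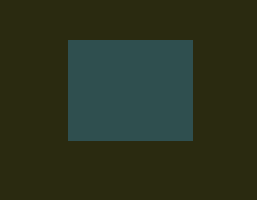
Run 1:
p = 68; q = 40; s = 192; t = 140; col = 'darkslategray'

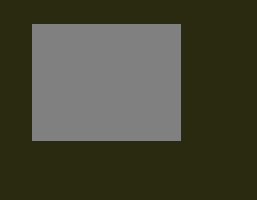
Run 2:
p = 32; q = 24; s = 180; t = 140; col = 'gray'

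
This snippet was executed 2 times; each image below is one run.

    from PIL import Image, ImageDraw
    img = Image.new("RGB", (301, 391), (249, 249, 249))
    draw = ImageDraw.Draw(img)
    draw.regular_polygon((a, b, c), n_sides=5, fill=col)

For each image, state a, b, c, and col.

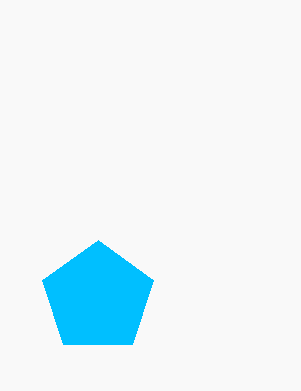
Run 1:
a = 98
b = 298
c = 58
col = 'deepskyblue'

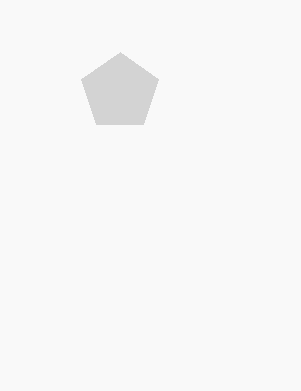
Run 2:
a = 120
b = 92
c = 40
col = 'lightgray'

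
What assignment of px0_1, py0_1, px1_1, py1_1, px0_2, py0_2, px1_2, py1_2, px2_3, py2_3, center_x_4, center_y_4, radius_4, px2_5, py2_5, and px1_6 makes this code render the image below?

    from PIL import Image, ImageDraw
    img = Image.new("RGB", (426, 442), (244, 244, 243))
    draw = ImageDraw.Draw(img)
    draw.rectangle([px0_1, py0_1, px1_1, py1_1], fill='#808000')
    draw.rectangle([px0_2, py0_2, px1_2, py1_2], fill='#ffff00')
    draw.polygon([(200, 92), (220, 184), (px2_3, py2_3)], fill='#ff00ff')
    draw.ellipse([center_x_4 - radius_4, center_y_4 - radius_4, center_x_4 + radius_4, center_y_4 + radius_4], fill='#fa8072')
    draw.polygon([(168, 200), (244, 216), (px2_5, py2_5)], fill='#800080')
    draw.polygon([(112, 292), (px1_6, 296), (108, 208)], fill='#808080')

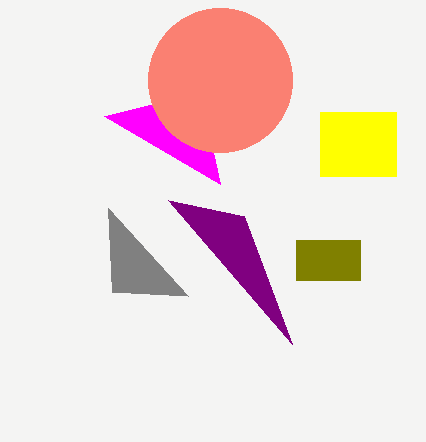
px0_1 = 296; py0_1 = 240; px1_1 = 360; py1_1 = 280; px0_2 = 320; py0_2 = 112; px1_2 = 396; py1_2 = 176; px2_3 = 104; py2_3 = 116; center_x_4 = 220; center_y_4 = 80; radius_4 = 72; px2_5 = 292; py2_5 = 344; px1_6 = 188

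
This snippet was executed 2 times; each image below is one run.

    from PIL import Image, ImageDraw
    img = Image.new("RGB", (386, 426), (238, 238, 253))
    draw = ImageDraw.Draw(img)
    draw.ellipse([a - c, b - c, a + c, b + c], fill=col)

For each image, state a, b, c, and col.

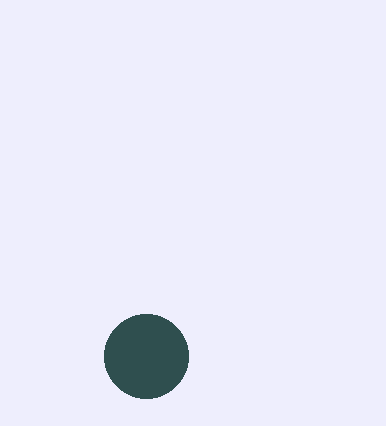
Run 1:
a = 146, b = 356, c = 42, col = 'darkslategray'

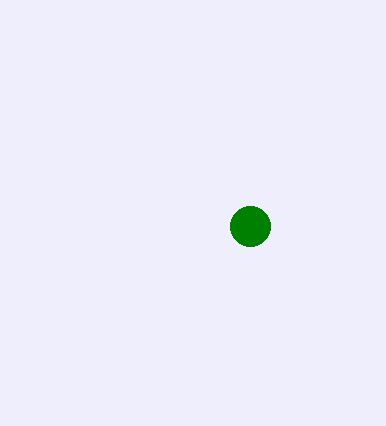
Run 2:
a = 250; b = 226; c = 20; col = 'green'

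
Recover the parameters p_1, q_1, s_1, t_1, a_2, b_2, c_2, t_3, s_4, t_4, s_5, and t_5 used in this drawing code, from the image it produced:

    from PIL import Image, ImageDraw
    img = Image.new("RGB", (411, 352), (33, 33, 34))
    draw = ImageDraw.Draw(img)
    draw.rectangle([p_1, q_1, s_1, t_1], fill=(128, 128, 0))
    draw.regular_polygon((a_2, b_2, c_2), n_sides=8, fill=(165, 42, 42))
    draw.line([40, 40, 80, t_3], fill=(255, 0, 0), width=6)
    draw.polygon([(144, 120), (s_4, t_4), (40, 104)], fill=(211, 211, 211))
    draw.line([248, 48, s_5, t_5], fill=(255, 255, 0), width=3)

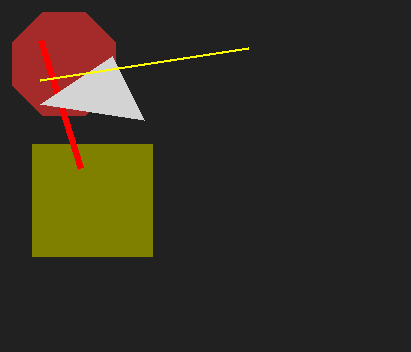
p_1 = 32
q_1 = 144
s_1 = 152
t_1 = 256
a_2 = 64
b_2 = 64
c_2 = 56
t_3 = 168
s_4 = 112
t_4 = 56
s_5 = 40
t_5 = 80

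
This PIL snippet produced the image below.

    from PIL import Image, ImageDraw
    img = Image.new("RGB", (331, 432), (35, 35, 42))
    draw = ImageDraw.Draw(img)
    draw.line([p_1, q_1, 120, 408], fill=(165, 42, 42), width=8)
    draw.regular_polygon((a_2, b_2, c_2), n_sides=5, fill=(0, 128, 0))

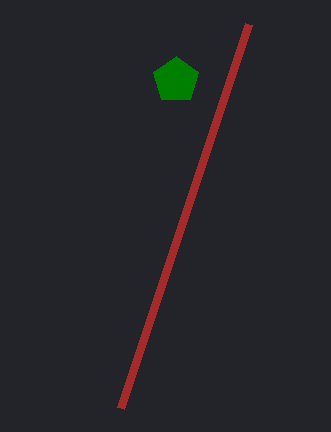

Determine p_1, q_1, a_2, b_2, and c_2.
p_1 = 248
q_1 = 24
a_2 = 176
b_2 = 80
c_2 = 24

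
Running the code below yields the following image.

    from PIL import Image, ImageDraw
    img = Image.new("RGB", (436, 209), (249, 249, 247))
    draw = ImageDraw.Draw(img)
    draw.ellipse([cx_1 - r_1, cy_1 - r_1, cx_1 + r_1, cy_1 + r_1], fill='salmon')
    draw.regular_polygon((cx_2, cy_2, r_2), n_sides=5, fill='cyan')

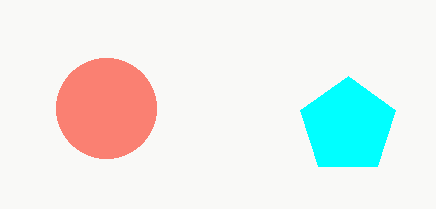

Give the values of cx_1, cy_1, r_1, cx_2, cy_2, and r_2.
cx_1 = 106; cy_1 = 108; r_1 = 50; cx_2 = 348; cy_2 = 126; r_2 = 50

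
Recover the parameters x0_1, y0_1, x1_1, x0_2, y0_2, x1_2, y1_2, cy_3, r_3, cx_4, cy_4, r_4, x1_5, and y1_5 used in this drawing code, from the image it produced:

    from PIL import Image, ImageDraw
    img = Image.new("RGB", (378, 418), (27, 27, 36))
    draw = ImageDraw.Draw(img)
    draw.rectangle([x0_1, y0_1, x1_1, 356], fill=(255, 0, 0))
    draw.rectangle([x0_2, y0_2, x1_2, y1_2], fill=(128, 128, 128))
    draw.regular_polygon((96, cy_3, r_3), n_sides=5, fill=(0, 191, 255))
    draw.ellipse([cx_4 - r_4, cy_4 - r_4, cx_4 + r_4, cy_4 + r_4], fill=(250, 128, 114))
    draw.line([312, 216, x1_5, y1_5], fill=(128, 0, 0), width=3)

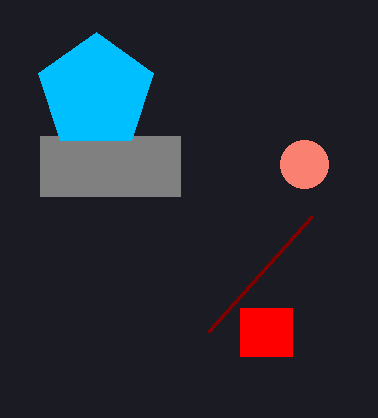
x0_1 = 240; y0_1 = 308; x1_1 = 292; x0_2 = 40; y0_2 = 136; x1_2 = 180; y1_2 = 196; cy_3 = 92; r_3 = 60; cx_4 = 304; cy_4 = 164; r_4 = 24; x1_5 = 208; y1_5 = 332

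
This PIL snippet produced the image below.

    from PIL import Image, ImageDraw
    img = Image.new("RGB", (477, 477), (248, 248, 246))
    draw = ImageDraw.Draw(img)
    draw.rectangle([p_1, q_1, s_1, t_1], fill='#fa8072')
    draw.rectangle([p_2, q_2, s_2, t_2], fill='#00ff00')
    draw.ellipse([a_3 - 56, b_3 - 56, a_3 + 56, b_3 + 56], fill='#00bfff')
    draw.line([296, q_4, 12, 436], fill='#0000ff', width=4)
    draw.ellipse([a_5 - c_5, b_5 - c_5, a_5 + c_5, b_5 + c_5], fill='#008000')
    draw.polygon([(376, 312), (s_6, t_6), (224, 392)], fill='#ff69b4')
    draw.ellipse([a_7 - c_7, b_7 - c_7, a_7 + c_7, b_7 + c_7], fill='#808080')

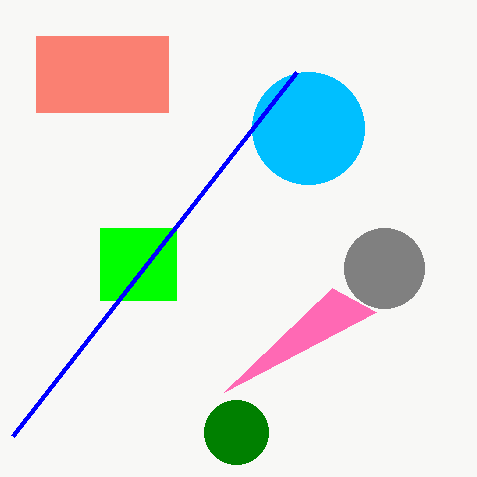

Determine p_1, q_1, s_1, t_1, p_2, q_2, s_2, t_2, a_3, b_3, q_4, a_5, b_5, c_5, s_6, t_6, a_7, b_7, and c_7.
p_1 = 36; q_1 = 36; s_1 = 168; t_1 = 112; p_2 = 100; q_2 = 228; s_2 = 176; t_2 = 300; a_3 = 308; b_3 = 128; q_4 = 72; a_5 = 236; b_5 = 432; c_5 = 32; s_6 = 332; t_6 = 288; a_7 = 384; b_7 = 268; c_7 = 40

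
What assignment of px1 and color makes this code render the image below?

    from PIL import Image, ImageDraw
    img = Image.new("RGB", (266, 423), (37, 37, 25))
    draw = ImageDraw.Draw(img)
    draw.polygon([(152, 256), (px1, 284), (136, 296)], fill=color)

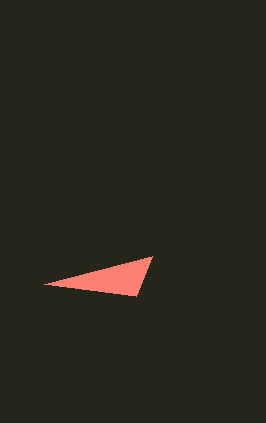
px1 = 44, color = 'salmon'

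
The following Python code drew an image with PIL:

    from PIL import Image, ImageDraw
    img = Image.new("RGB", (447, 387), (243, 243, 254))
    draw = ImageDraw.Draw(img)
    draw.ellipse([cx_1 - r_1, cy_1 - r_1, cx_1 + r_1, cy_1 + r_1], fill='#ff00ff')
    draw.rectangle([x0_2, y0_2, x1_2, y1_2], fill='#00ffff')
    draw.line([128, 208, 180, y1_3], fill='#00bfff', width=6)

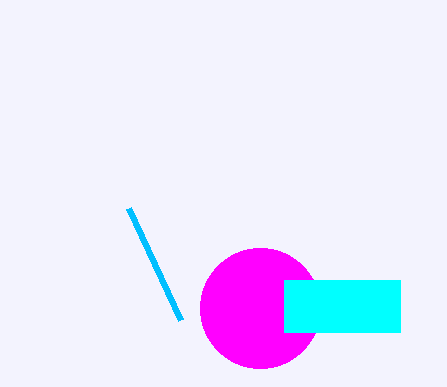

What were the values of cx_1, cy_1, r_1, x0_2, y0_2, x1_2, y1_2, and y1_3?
cx_1 = 260; cy_1 = 308; r_1 = 60; x0_2 = 284; y0_2 = 280; x1_2 = 400; y1_2 = 332; y1_3 = 320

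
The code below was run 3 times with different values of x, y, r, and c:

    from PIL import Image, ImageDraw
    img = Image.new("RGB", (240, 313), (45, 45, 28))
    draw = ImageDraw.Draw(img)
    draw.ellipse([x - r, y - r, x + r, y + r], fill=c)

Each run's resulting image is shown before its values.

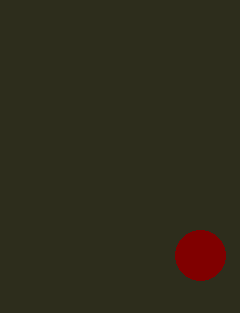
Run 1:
x = 200
y = 255
r = 25
c = 'maroon'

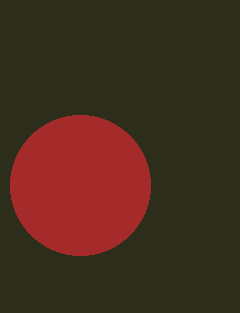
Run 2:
x = 80
y = 185
r = 70
c = 'brown'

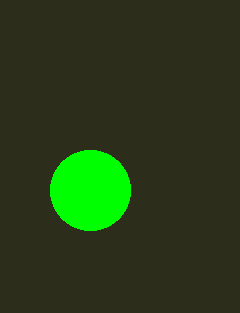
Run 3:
x = 90; y = 190; r = 40; c = 'lime'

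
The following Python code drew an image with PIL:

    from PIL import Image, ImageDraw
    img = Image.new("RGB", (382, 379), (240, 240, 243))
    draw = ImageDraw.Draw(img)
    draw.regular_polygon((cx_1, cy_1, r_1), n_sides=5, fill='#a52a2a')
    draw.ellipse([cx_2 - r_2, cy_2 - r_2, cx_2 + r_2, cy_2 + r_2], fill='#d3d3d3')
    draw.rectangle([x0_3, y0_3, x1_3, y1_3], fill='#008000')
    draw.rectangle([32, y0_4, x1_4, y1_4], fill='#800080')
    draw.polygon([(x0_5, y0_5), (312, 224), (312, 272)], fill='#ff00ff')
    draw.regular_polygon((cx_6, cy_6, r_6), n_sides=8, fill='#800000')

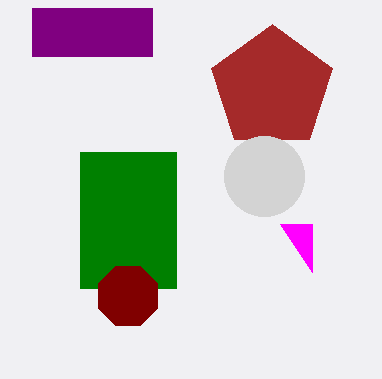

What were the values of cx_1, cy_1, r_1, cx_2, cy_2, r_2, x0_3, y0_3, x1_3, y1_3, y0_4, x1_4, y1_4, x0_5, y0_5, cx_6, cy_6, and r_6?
cx_1 = 272, cy_1 = 88, r_1 = 64, cx_2 = 264, cy_2 = 176, r_2 = 40, x0_3 = 80, y0_3 = 152, x1_3 = 176, y1_3 = 288, y0_4 = 8, x1_4 = 152, y1_4 = 56, x0_5 = 280, y0_5 = 224, cx_6 = 128, cy_6 = 296, r_6 = 32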